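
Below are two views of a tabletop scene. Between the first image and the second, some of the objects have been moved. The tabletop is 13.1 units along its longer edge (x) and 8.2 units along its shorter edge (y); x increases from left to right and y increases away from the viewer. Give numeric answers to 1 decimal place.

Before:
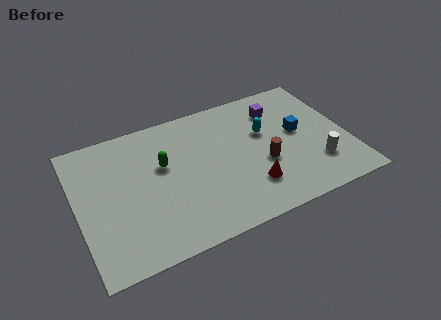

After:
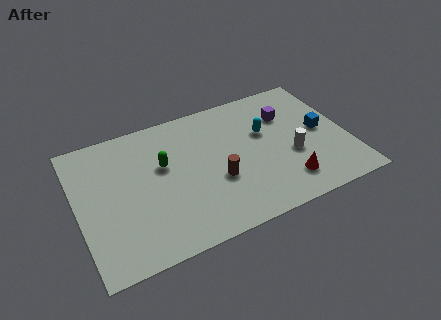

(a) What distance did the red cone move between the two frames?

1.7

From (8.1, 2.1) to (9.8, 1.7), the red cone covered √(1.7² + 0.4²) ≈ 1.7 units.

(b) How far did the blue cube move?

1.1

The blue cube moved from about (10.8, 4.5) to (11.9, 4.2), a distance of √(1.1² + 0.3²) ≈ 1.1.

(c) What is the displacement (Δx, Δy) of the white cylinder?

(-1.1, 1.0)

From the two frames, the white cylinder sits at roughly (11.4, 2.2) before and (10.3, 3.2) after.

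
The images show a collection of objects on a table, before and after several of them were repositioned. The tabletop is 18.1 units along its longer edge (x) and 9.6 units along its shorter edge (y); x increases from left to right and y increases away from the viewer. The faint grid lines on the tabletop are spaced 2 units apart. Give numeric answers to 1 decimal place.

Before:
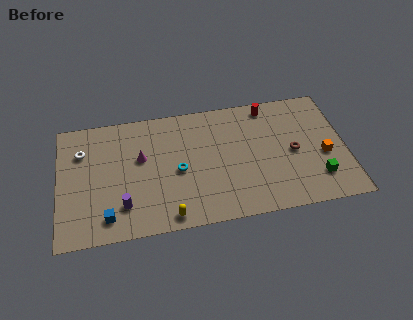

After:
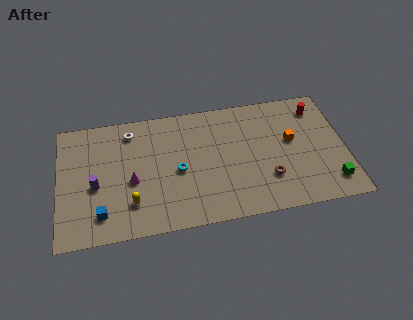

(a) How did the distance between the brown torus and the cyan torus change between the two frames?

-1.5

Before: roughly 7.3 units apart; after: 5.8. That's 1.5 units closer together.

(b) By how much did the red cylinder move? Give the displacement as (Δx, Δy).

(3.1, -0.7)

From the two frames, the red cylinder sits at roughly (13.4, 8.5) before and (16.5, 7.8) after.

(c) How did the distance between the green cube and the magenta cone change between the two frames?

+1.1

Before: roughly 11.5 units apart; after: 12.6. That's 1.1 units further apart.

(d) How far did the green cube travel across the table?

0.9

The green cube moved from about (16.2, 2.3) to (17.0, 1.8), a distance of √(0.8² + 0.5²) ≈ 0.9.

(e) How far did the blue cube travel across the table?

0.5

The blue cube was near (3.0, 1.6) before and (2.6, 1.9) after, so it travelled √(0.4² + 0.3²) ≈ 0.5 units.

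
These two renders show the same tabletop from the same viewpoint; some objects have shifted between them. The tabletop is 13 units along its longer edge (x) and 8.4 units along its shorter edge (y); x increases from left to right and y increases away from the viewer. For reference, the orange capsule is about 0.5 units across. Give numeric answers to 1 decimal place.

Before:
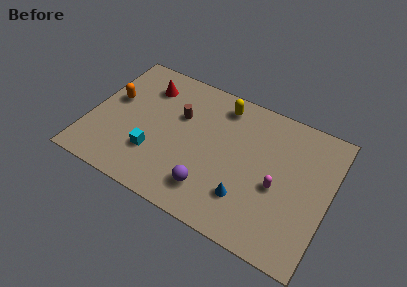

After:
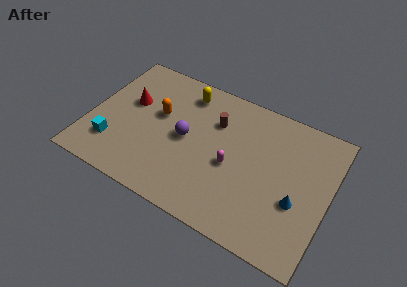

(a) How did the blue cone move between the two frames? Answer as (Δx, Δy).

(2.6, 1.0)

From the two frames, the blue cone sits at roughly (8.8, 2.2) before and (11.4, 3.2) after.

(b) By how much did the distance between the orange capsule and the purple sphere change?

-4.8

They were about 6.6 units apart before and 1.8 after — 4.8 units closer together.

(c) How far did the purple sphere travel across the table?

2.9

From (6.9, 1.8) to (5.2, 4.2), the purple sphere covered √(1.7² + 2.4²) ≈ 2.9 units.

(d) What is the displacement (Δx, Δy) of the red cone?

(-0.7, -1.4)

The red cone was at about (2.7, 6.5) and moved to about (2.0, 5.1).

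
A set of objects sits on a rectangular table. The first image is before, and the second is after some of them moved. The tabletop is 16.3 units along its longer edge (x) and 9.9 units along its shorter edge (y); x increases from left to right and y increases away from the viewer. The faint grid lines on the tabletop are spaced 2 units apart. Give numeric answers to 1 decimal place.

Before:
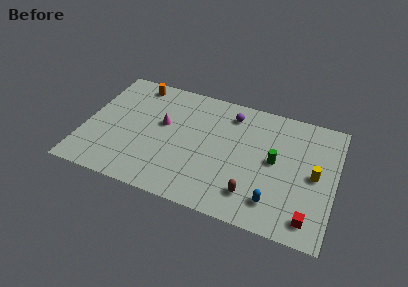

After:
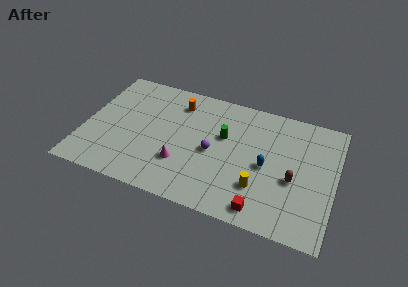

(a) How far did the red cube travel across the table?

3.0

The red cube moved from about (14.9, 1.5) to (11.9, 1.2), a distance of √(3.0² + 0.3²) ≈ 3.0.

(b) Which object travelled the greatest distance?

the yellow cylinder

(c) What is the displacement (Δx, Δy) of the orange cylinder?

(2.9, -0.8)

The orange cylinder was at about (2.9, 8.7) and moved to about (5.8, 7.9).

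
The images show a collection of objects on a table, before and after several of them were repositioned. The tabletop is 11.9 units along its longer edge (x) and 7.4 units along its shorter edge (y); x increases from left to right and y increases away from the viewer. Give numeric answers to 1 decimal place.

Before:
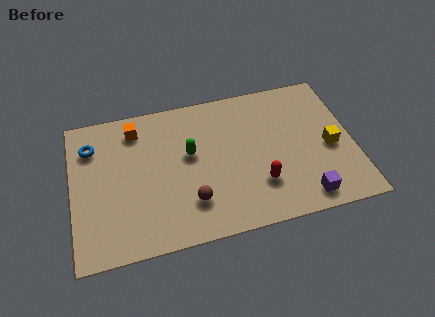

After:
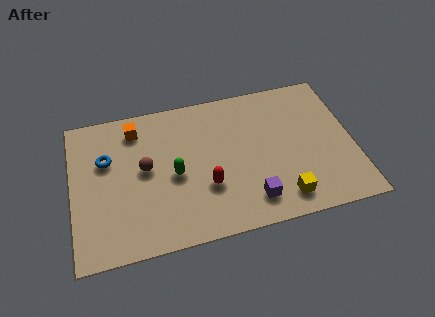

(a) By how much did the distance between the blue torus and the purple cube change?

-3.0

They were about 9.8 units apart before and 6.8 after — 3.0 units closer together.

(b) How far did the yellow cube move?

3.0

The yellow cube was near (10.9, 3.3) before and (8.7, 1.2) after, so it travelled √(2.2² + 2.1²) ≈ 3.0 units.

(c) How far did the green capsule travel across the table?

1.1

The green capsule moved from about (5.0, 4.3) to (4.3, 3.4), a distance of √(0.7² + 0.9²) ≈ 1.1.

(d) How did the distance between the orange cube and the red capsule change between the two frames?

-1.8

The distance was about 6.4 in the first image and 4.6 in the second, so they moved 1.8 units closer together.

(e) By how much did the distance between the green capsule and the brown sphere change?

-1.1

They were about 2.4 units apart before and 1.3 after — 1.1 units closer together.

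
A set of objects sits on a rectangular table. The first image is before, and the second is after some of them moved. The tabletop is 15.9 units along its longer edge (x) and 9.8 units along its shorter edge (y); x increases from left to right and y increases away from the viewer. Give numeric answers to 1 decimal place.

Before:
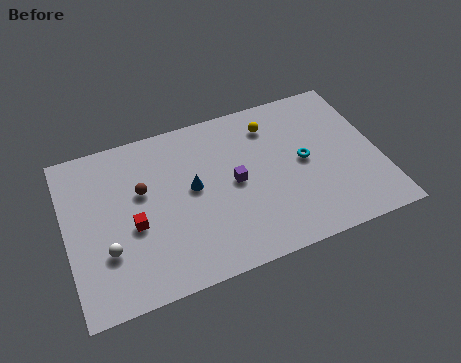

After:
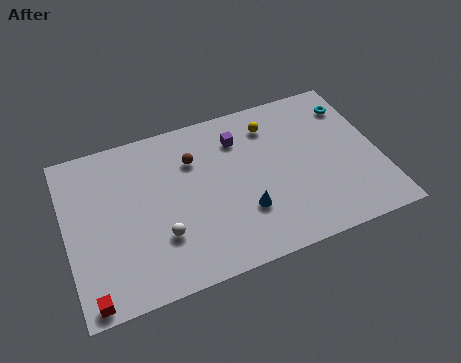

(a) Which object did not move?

the yellow sphere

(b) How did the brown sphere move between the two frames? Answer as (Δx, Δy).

(2.7, 1.0)

The brown sphere started near (3.9, 6.0) and ended near (6.6, 7.0).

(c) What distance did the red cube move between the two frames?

4.1

The red cube was near (3.3, 4.1) before and (0.9, 0.8) after, so it travelled √(2.4² + 3.3²) ≈ 4.1 units.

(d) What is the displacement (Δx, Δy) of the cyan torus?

(2.8, 2.7)

From the two frames, the cyan torus sits at roughly (12.1, 5.0) before and (14.9, 7.7) after.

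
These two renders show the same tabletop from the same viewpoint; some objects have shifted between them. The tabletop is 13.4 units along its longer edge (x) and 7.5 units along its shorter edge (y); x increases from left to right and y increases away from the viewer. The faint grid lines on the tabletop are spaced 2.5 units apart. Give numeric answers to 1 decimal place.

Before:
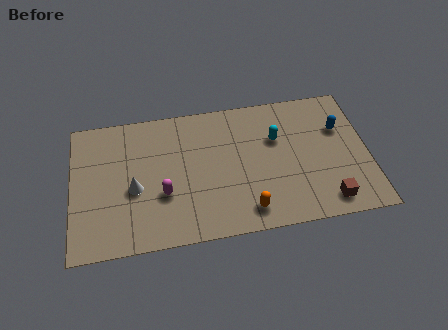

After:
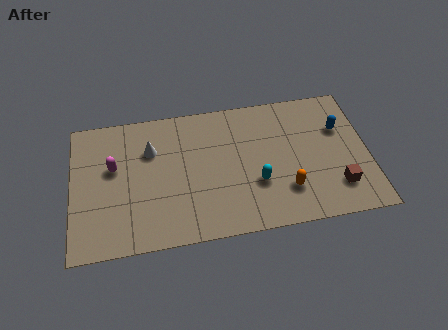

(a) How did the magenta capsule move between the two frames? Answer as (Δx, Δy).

(-2.2, 1.8)

The magenta capsule started near (4.1, 2.7) and ended near (1.9, 4.5).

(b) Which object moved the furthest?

the magenta capsule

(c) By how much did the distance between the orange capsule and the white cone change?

+1.4

Before: roughly 5.4 units apart; after: 6.8. That's 1.4 units further apart.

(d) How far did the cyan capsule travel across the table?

2.5

From (9.3, 4.9) to (8.3, 2.6), the cyan capsule covered √(1.0² + 2.3²) ≈ 2.5 units.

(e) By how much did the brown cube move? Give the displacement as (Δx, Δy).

(0.5, 0.7)

The brown cube was at about (11.4, 1.1) and moved to about (11.9, 1.8).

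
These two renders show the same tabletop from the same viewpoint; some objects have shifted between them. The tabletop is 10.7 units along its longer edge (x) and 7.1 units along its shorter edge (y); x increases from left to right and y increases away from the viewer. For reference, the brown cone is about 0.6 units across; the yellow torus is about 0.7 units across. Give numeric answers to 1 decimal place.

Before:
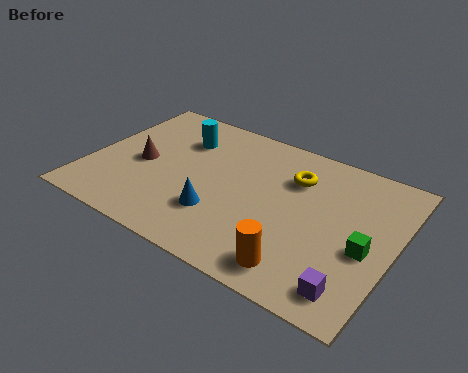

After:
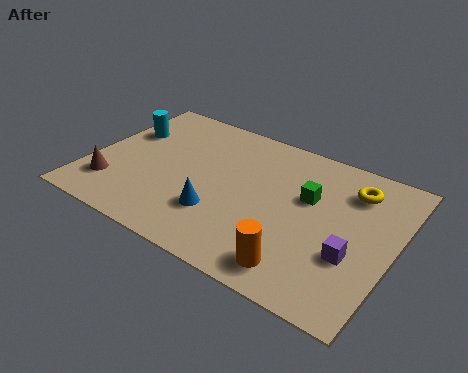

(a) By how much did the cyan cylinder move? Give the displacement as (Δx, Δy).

(-2.0, -0.5)

The cyan cylinder was at about (2.9, 5.2) and moved to about (0.9, 4.7).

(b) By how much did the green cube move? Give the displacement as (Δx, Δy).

(-2.2, 1.4)

The green cube started near (9.8, 3.0) and ended near (7.6, 4.4).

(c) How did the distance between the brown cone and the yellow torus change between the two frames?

+3.4

The distance was about 5.5 in the first image and 8.9 in the second, so they moved 3.4 units further apart.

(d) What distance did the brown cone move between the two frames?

1.8

The brown cone moved from about (1.8, 3.3) to (1.0, 1.7), a distance of √(0.8² + 1.6²) ≈ 1.8.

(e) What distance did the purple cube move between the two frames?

1.4

From (9.6, 1.1) to (9.4, 2.5), the purple cube covered √(0.2² + 1.4²) ≈ 1.4 units.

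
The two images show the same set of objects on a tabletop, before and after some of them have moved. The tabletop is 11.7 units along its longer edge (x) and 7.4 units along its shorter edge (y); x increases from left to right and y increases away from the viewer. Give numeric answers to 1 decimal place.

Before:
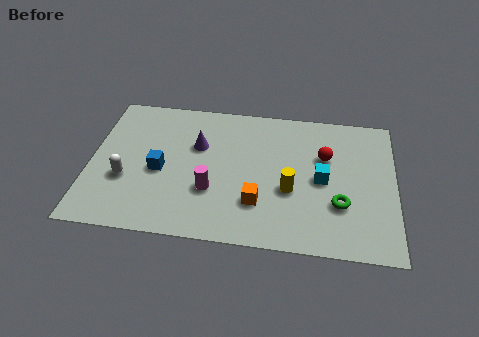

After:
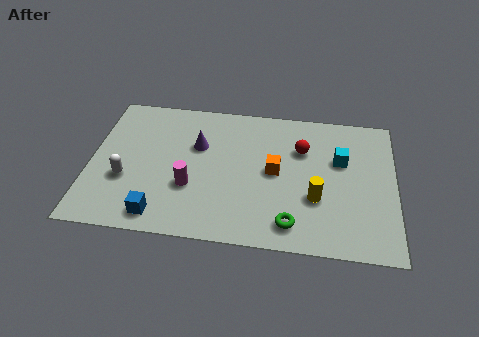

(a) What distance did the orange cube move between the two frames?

1.8

The orange cube was near (6.5, 2.1) before and (7.1, 3.8) after, so it travelled √(0.6² + 1.7²) ≈ 1.8 units.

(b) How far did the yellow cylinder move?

1.0

The yellow cylinder was near (7.7, 2.9) before and (8.7, 2.6) after, so it travelled √(1.0² + 0.3²) ≈ 1.0 units.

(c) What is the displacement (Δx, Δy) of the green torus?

(-1.8, -1.2)

The green torus was at about (9.6, 2.4) and moved to about (7.8, 1.2).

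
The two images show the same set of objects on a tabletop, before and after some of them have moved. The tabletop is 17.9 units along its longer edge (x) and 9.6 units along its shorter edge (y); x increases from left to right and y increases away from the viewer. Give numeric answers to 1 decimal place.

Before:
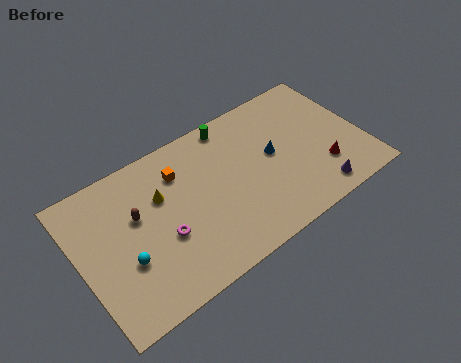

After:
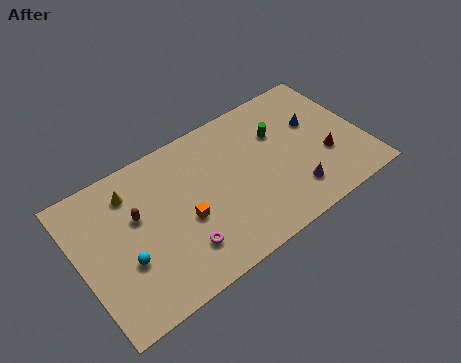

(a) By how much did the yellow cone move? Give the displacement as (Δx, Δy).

(-1.7, 1.3)

The yellow cone was at about (5.3, 6.3) and moved to about (3.6, 7.6).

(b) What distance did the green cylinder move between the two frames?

3.4

The green cylinder was near (10.2, 8.6) before and (12.9, 6.5) after, so it travelled √(2.7² + 2.1²) ≈ 3.4 units.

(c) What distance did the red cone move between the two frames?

0.8

The red cone was near (15.1, 2.7) before and (15.4, 3.4) after, so it travelled √(0.3² + 0.7²) ≈ 0.8 units.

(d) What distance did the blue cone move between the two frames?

3.0

From (12.3, 5.2) to (15.2, 6.0), the blue cone covered √(2.9² + 0.8²) ≈ 3.0 units.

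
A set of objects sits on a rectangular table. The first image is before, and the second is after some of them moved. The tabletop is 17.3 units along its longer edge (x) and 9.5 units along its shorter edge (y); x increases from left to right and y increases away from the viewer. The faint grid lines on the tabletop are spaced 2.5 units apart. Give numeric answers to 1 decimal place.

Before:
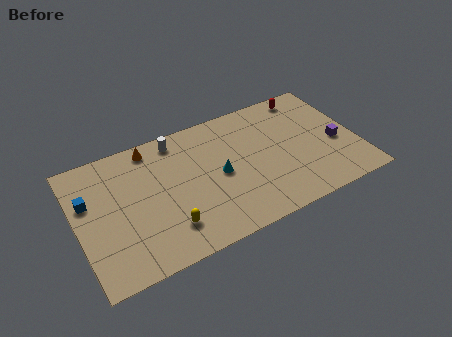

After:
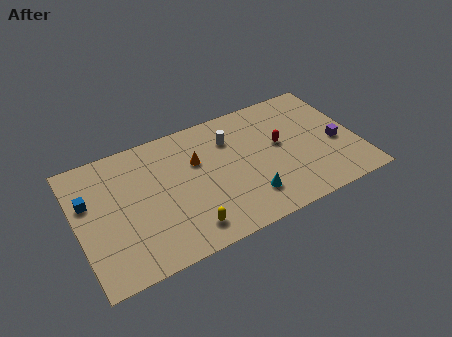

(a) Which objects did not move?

the purple cube and the blue cube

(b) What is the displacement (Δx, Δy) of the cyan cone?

(1.5, -2.4)

The cyan cone was at about (8.7, 4.6) and moved to about (10.2, 2.2).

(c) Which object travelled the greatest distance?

the red capsule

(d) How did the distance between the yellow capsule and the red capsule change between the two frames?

-4.1

The distance was about 11.4 in the first image and 7.3 in the second, so they moved 4.1 units closer together.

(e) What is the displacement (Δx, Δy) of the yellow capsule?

(1.1, -0.6)

The yellow capsule was at about (5.2, 2.2) and moved to about (6.3, 1.6).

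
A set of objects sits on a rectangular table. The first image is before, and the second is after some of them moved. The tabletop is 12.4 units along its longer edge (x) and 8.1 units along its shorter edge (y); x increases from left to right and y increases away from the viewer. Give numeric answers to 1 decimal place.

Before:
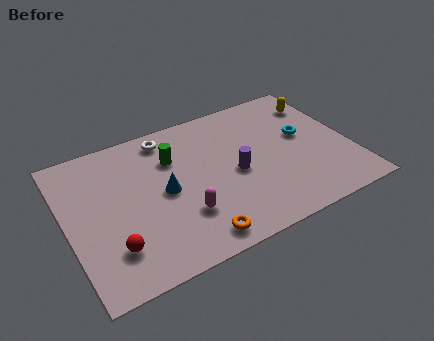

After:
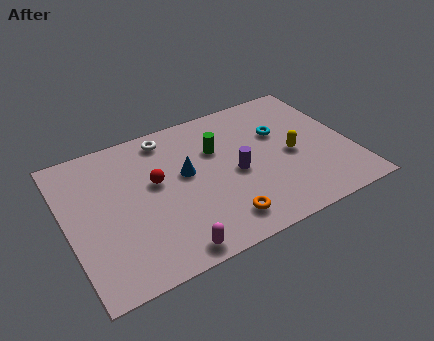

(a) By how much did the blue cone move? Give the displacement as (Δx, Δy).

(1.0, 0.6)

The blue cone started near (4.2, 4.0) and ended near (5.2, 4.6).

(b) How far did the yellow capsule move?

3.1

From (11.5, 6.3) to (9.8, 3.7), the yellow capsule covered √(1.7² + 2.6²) ≈ 3.1 units.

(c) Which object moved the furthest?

the red sphere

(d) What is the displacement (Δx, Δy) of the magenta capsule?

(-0.8, -1.6)

From the two frames, the magenta capsule sits at roughly (4.8, 2.4) before and (4.0, 0.8) after.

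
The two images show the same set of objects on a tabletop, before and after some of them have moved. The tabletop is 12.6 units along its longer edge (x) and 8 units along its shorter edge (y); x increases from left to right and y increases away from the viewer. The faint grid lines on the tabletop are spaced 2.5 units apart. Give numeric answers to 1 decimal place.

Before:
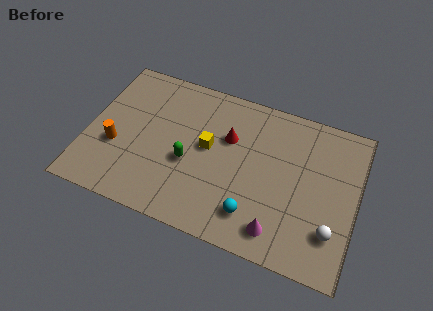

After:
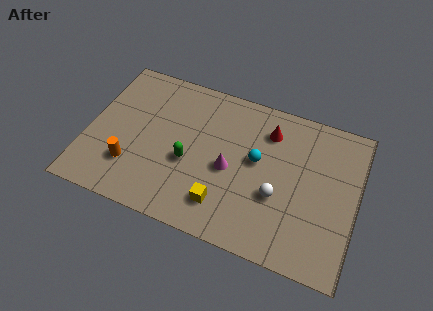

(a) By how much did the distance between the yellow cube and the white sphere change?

-3.7

Before: roughly 6.4 units apart; after: 2.7. That's 3.7 units closer together.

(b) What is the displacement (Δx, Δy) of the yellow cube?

(1.0, -2.7)

From the two frames, the yellow cube sits at roughly (5.6, 4.4) before and (6.6, 1.7) after.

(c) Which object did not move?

the green capsule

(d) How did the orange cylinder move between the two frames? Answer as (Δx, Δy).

(0.8, -0.8)

The orange cylinder started near (1.4, 3.0) and ended near (2.2, 2.2).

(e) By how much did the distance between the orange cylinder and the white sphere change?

-3.4

Before: roughly 10.2 units apart; after: 6.8. That's 3.4 units closer together.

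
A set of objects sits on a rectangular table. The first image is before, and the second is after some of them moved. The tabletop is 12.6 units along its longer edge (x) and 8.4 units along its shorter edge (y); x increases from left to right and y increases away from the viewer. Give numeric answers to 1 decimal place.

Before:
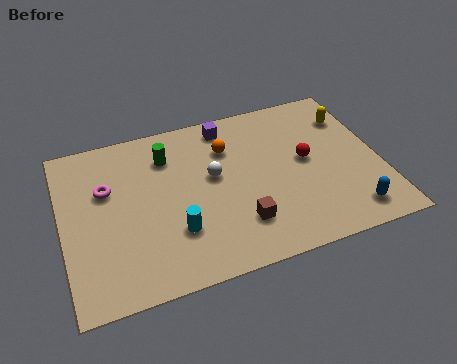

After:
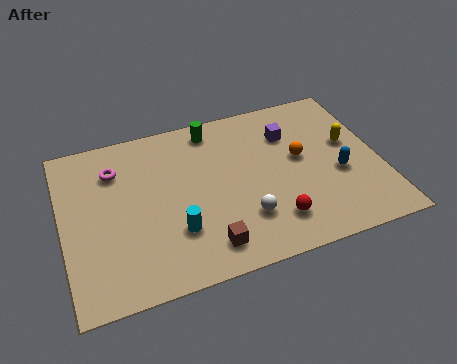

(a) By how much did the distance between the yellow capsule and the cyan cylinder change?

-0.7

They were about 8.3 units apart before and 7.6 after — 0.7 units closer together.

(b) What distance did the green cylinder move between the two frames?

2.1

The green cylinder was near (4.3, 6.4) before and (6.2, 7.3) after, so it travelled √(1.9² + 0.9²) ≈ 2.1 units.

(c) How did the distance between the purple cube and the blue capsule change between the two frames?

-4.2

Before: roughly 7.4 units apart; after: 3.2. That's 4.2 units closer together.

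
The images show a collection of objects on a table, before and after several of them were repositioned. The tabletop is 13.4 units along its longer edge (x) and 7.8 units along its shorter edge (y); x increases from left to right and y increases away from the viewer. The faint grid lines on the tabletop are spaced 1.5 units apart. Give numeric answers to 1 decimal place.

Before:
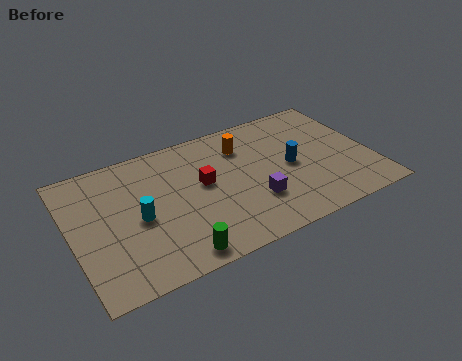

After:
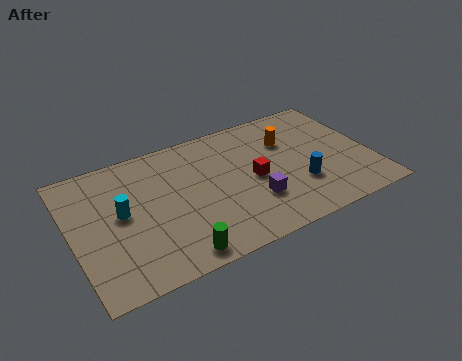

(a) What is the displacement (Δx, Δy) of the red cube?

(2.2, -0.7)

The red cube started near (5.9, 4.4) and ended near (8.1, 3.7).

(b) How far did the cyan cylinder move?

0.9

The cyan cylinder was near (2.9, 3.6) before and (2.2, 4.2) after, so it travelled √(0.7² + 0.6²) ≈ 0.9 units.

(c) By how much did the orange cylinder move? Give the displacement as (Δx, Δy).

(2.0, -0.5)

The orange cylinder started near (7.9, 5.9) and ended near (9.9, 5.4).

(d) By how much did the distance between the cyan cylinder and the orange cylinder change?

+2.3

The distance was about 5.5 in the first image and 7.8 in the second, so they moved 2.3 units further apart.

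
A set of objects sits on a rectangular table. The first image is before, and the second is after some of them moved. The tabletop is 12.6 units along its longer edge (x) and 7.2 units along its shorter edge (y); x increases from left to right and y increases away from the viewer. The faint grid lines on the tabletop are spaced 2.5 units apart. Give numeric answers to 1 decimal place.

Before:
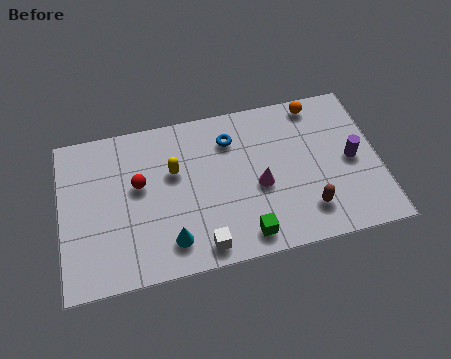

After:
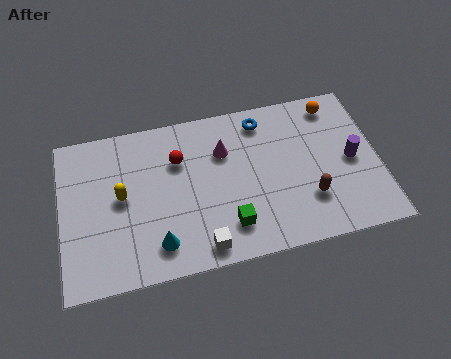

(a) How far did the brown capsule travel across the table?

0.5

From (9.6, 1.6) to (9.7, 2.1), the brown capsule covered √(0.1² + 0.5²) ≈ 0.5 units.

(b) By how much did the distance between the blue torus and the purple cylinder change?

-0.8

Before: roughly 5.1 units apart; after: 4.3. That's 0.8 units closer together.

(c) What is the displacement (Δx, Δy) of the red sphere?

(1.6, 0.8)

From the two frames, the red sphere sits at roughly (3.1, 4.2) before and (4.7, 5.0) after.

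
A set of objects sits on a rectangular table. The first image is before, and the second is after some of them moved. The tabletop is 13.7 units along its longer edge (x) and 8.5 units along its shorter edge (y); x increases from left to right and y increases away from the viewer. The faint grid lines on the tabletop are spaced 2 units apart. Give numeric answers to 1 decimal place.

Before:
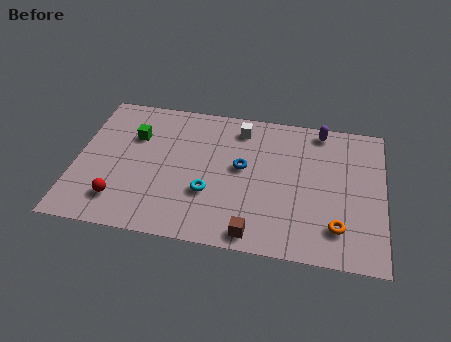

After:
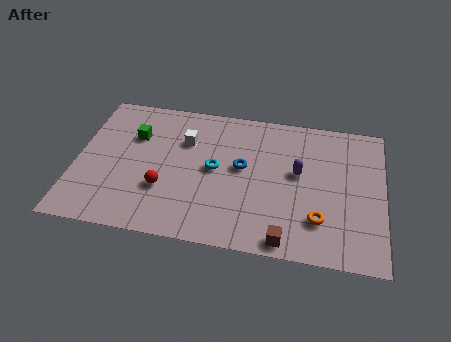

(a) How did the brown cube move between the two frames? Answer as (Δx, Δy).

(1.4, -0.1)

From the two frames, the brown cube sits at roughly (8.1, 0.9) before and (9.5, 0.8) after.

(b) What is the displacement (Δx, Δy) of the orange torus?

(-0.8, 0.3)

The orange torus started near (11.7, 1.9) and ended near (10.9, 2.2).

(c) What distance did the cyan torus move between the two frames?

1.5

From (6.0, 2.9) to (6.2, 4.4), the cyan torus covered √(0.2² + 1.5²) ≈ 1.5 units.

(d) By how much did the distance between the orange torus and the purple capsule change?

-3.0

Before: roughly 5.8 units apart; after: 2.8. That's 3.0 units closer together.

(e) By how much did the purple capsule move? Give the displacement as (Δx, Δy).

(-0.9, -2.8)

The purple capsule was at about (10.8, 7.6) and moved to about (9.9, 4.8).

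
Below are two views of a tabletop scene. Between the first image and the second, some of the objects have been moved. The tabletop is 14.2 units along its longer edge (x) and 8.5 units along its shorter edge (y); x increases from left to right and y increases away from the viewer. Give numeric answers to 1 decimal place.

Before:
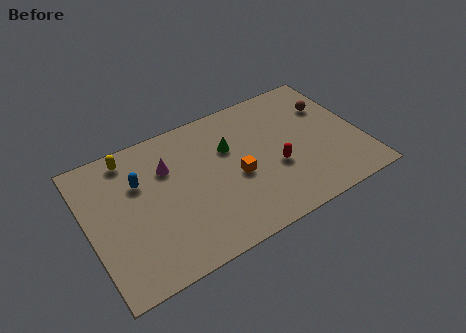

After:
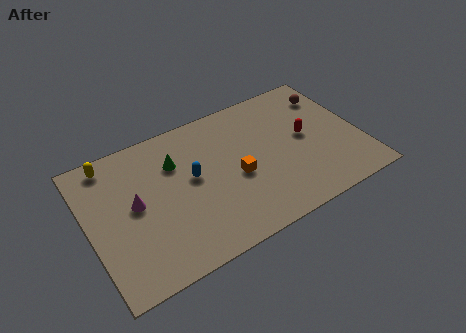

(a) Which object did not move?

the orange cube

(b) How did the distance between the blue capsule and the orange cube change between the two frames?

-2.8

The distance was about 5.2 in the first image and 2.4 in the second, so they moved 2.8 units closer together.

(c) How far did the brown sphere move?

0.7

From (12.9, 5.9) to (13.1, 6.6), the brown sphere covered √(0.2² + 0.7²) ≈ 0.7 units.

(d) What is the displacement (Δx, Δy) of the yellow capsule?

(-1.0, 0.1)

The yellow capsule started near (2.5, 7.4) and ended near (1.5, 7.5).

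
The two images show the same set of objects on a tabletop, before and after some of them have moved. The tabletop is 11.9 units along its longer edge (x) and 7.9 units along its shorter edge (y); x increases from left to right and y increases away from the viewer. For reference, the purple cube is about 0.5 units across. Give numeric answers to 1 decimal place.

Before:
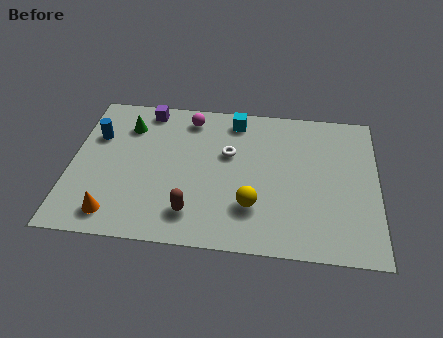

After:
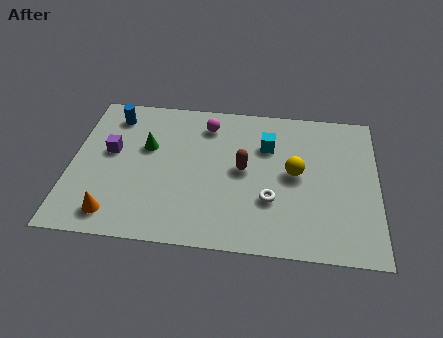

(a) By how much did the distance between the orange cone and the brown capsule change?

+2.7

The distance was about 3.0 in the first image and 5.7 in the second, so they moved 2.7 units further apart.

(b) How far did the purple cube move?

2.8

The purple cube moved from about (2.8, 7.0) to (1.5, 4.5), a distance of √(1.3² + 2.5²) ≈ 2.8.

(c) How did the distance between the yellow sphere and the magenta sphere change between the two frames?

-1.0

The distance was about 5.2 in the first image and 4.2 in the second, so they moved 1.0 units closer together.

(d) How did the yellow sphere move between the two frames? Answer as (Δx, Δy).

(1.6, 1.9)

The yellow sphere was at about (7.1, 2.2) and moved to about (8.7, 4.1).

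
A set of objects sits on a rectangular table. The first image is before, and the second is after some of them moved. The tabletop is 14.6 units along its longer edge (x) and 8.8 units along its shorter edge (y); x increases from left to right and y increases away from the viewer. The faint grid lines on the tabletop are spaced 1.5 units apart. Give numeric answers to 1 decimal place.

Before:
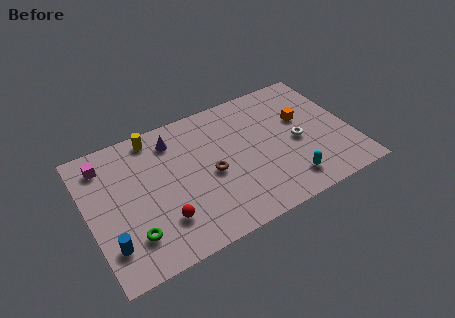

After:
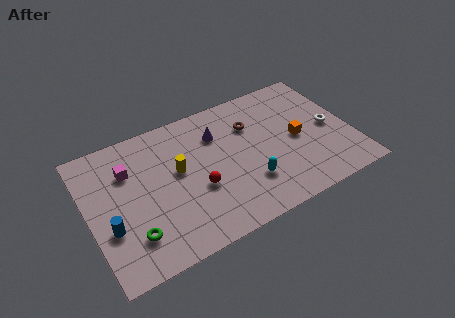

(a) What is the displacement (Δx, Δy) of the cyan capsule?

(-2.1, 0.9)

From the two frames, the cyan capsule sits at roughly (10.7, 1.6) before and (8.6, 2.5) after.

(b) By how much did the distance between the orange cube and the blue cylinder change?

-1.0

The distance was about 11.7 in the first image and 10.7 in the second, so they moved 1.0 units closer together.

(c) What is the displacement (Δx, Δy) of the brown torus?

(2.6, 2.2)

From the two frames, the brown torus sits at roughly (6.7, 4.0) before and (9.3, 6.2) after.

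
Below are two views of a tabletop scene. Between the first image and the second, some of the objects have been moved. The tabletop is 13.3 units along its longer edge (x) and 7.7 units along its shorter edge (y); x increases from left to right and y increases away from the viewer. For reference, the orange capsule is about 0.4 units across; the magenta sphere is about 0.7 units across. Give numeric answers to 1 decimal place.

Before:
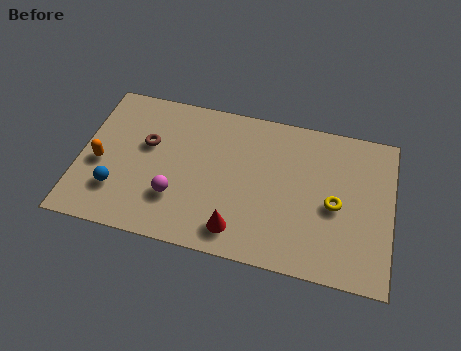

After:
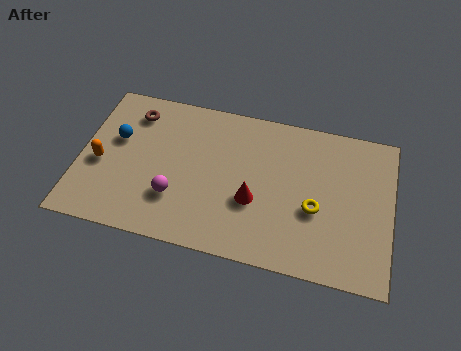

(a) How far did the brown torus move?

1.7

The brown torus moved from about (2.8, 4.7) to (2.1, 6.2), a distance of √(0.7² + 1.5²) ≈ 1.7.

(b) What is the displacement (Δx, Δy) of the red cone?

(0.6, 1.6)

The red cone started near (6.9, 1.3) and ended near (7.5, 2.9).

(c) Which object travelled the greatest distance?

the blue sphere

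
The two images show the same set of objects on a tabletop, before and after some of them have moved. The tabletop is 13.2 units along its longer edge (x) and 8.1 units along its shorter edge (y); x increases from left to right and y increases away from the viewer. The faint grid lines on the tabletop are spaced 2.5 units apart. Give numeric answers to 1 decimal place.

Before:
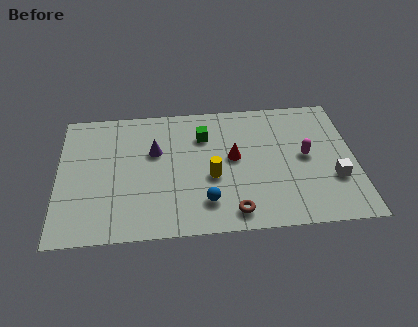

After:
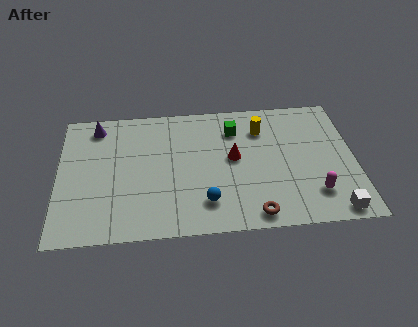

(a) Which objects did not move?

the red cone and the blue sphere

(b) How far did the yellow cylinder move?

3.6

From (6.8, 3.3) to (9.1, 6.1), the yellow cylinder covered √(2.3² + 2.8²) ≈ 3.6 units.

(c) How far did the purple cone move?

3.2

The purple cone was near (4.3, 5.1) before and (1.7, 6.9) after, so it travelled √(2.6² + 1.8²) ≈ 3.2 units.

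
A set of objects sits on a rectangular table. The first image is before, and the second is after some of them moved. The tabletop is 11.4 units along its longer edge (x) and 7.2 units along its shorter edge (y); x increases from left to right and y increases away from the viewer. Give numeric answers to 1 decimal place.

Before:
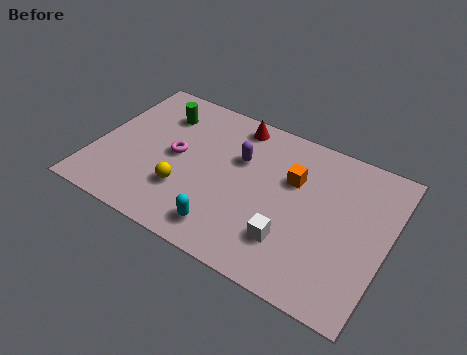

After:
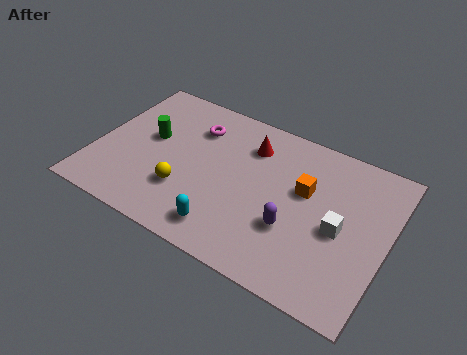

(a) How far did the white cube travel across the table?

2.2

The white cube was near (7.9, 1.9) before and (9.6, 3.3) after, so it travelled √(1.7² + 1.4²) ≈ 2.2 units.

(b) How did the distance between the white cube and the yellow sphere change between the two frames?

+1.8

The distance was about 4.2 in the first image and 6.0 in the second, so they moved 1.8 units further apart.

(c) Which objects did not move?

the cyan capsule and the yellow sphere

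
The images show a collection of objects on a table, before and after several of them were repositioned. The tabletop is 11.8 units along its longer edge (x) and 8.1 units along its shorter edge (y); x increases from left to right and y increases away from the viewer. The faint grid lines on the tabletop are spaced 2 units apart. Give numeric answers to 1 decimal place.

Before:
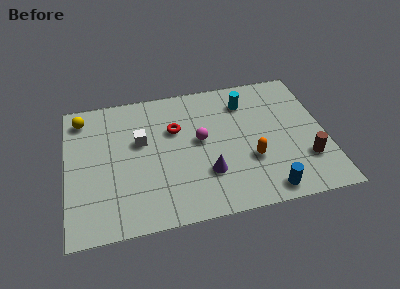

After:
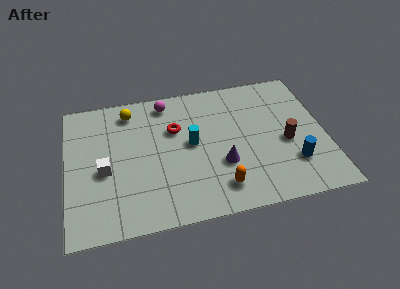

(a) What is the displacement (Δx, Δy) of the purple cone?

(0.7, 0.4)

The purple cone started near (6.3, 2.4) and ended near (7.0, 2.8).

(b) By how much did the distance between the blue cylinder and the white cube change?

+1.8

Before: roughly 6.8 units apart; after: 8.6. That's 1.8 units further apart.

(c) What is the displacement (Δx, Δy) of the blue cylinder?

(1.3, 1.3)

The blue cylinder started near (8.9, 0.9) and ended near (10.2, 2.2).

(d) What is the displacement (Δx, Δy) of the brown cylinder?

(-0.8, 1.2)

The brown cylinder was at about (10.8, 2.3) and moved to about (10.0, 3.5).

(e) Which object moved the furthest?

the cyan cylinder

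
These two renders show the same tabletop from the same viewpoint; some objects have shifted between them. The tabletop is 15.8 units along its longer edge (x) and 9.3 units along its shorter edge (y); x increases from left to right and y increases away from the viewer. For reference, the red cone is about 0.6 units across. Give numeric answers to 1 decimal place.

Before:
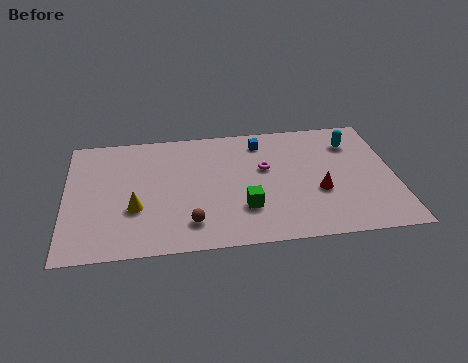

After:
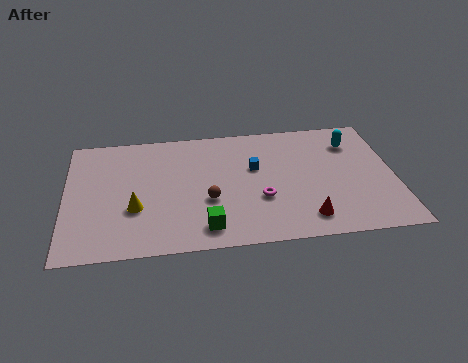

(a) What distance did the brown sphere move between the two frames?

1.8

The brown sphere was near (5.9, 1.9) before and (6.8, 3.5) after, so it travelled √(0.9² + 1.6²) ≈ 1.8 units.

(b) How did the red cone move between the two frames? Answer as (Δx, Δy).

(-0.7, -1.9)

From the two frames, the red cone sits at roughly (12.1, 3.5) before and (11.4, 1.6) after.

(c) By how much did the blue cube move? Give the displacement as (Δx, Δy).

(-0.4, -2.0)

The blue cube started near (9.5, 7.7) and ended near (9.1, 5.7).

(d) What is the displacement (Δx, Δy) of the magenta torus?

(-0.3, -2.3)

The magenta torus started near (9.6, 5.6) and ended near (9.3, 3.3).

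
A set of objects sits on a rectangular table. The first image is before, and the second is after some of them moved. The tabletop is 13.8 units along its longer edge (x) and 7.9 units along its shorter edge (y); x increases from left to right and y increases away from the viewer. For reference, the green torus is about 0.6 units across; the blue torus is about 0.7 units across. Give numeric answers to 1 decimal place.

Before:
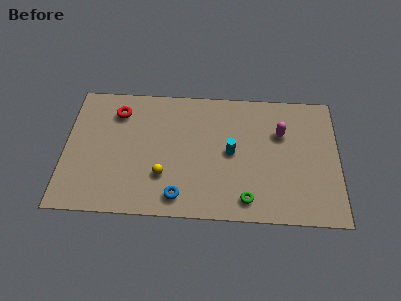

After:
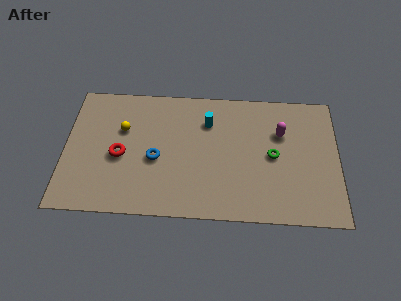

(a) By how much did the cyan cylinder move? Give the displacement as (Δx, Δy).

(-1.2, 1.8)

The cyan cylinder started near (8.4, 4.0) and ended near (7.2, 5.8).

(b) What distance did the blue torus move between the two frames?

2.5

The blue torus moved from about (5.8, 1.2) to (4.6, 3.4), a distance of √(1.2² + 2.2²) ≈ 2.5.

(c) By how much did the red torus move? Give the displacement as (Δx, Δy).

(0.2, -2.7)

The red torus started near (2.6, 6.2) and ended near (2.8, 3.5).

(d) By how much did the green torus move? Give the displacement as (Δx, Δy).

(1.3, 2.7)

The green torus started near (9.2, 1.2) and ended near (10.5, 3.9).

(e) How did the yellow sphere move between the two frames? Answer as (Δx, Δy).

(-2.1, 2.7)

The yellow sphere started near (5.0, 2.4) and ended near (2.9, 5.1).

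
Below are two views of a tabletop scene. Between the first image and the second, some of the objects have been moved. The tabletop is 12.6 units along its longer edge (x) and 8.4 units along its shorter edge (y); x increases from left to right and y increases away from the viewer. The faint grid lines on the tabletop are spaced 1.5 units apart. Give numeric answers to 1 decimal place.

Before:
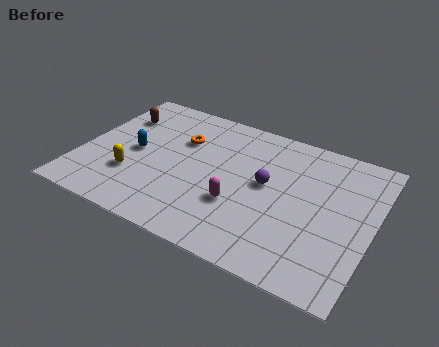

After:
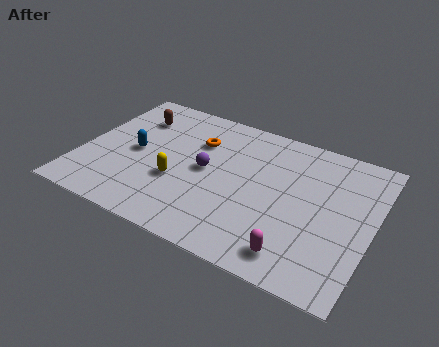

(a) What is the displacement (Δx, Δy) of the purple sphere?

(-2.6, -0.3)

The purple sphere started near (8.0, 4.6) and ended near (5.4, 4.3).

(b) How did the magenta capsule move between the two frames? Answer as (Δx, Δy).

(2.7, -1.6)

The magenta capsule was at about (7.0, 2.9) and moved to about (9.7, 1.3).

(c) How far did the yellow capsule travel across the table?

2.0

The yellow capsule moved from about (2.4, 2.6) to (4.3, 3.1), a distance of √(1.9² + 0.5²) ≈ 2.0.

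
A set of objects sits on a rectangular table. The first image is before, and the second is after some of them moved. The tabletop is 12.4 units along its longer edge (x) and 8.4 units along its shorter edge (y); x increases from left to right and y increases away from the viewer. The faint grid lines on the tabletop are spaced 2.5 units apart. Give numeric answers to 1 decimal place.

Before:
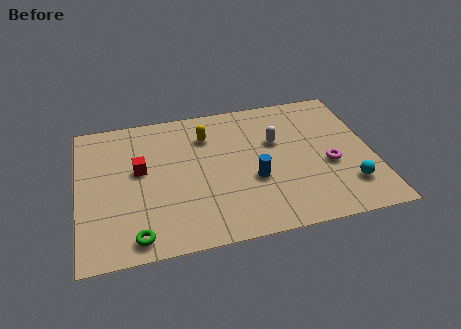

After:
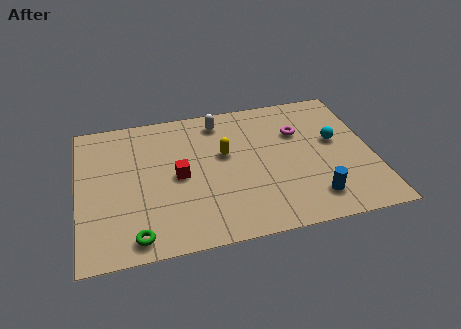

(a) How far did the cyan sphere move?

2.8

The cyan sphere was near (11.2, 2.0) before and (10.9, 4.8) after, so it travelled √(0.3² + 2.8²) ≈ 2.8 units.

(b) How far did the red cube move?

1.7

From (2.6, 4.8) to (4.2, 4.1), the red cube covered √(1.6² + 0.7²) ≈ 1.7 units.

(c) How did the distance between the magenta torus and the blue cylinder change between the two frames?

+0.9

Before: roughly 3.2 units apart; after: 4.1. That's 0.9 units further apart.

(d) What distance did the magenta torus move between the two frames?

2.5

The magenta torus was near (10.5, 3.4) before and (9.4, 5.7) after, so it travelled √(1.1² + 2.3²) ≈ 2.5 units.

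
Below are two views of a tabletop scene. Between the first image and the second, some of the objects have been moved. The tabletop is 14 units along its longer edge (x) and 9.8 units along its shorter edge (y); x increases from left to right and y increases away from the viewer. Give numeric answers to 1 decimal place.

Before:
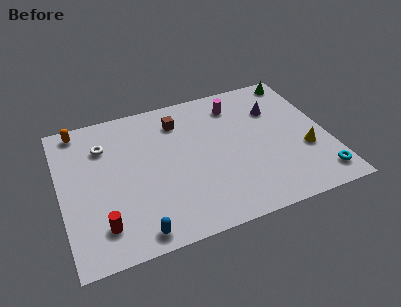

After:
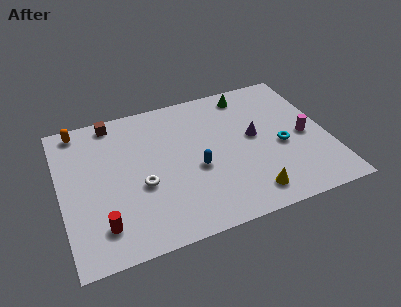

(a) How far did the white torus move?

3.7

The white torus was near (2.4, 7.2) before and (4.1, 3.9) after, so it travelled √(1.7² + 3.3²) ≈ 3.7 units.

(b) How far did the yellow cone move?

3.8

The yellow cone moved from about (12.7, 3.5) to (9.5, 1.5), a distance of √(3.2² + 2.0²) ≈ 3.8.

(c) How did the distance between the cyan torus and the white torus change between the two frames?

-4.8

Before: roughly 12.2 units apart; after: 7.4. That's 4.8 units closer together.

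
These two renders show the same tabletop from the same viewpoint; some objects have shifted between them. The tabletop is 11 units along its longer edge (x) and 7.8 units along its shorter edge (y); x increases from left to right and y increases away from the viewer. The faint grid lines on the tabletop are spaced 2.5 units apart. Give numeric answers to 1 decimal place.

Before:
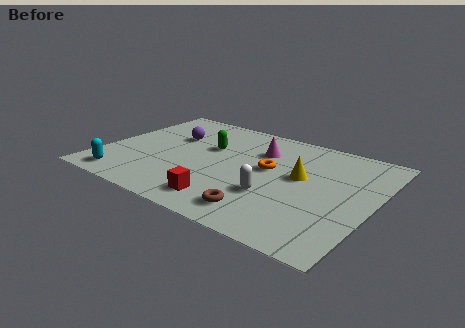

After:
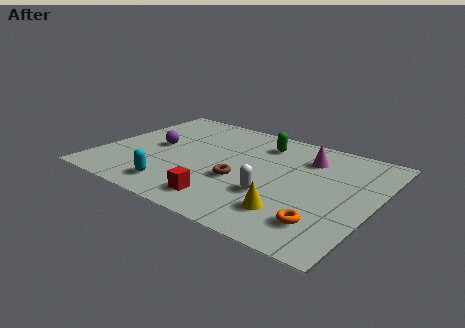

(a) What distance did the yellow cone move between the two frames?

2.6

The yellow cone was near (8.0, 4.4) before and (8.1, 1.8) after, so it travelled √(0.1² + 2.6²) ≈ 2.6 units.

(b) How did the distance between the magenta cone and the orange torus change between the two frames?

+3.1

They were about 1.3 units apart before and 4.4 after — 3.1 units further apart.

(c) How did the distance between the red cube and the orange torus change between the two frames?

+0.6

Before: roughly 3.3 units apart; after: 3.9. That's 0.6 units further apart.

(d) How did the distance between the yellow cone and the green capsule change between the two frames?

+0.9

Before: roughly 3.9 units apart; after: 4.8. That's 0.9 units further apart.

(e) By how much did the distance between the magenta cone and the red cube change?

+0.9

Before: roughly 4.3 units apart; after: 5.2. That's 0.9 units further apart.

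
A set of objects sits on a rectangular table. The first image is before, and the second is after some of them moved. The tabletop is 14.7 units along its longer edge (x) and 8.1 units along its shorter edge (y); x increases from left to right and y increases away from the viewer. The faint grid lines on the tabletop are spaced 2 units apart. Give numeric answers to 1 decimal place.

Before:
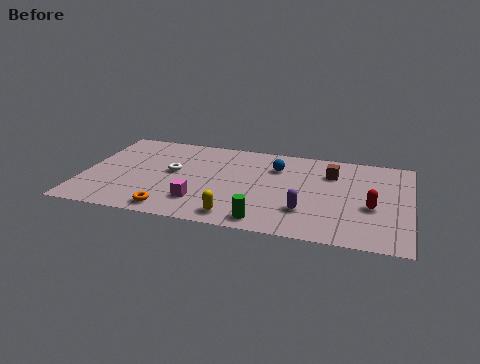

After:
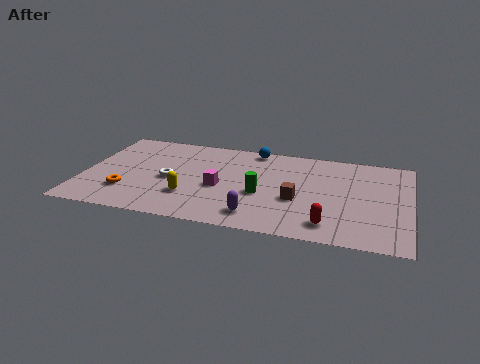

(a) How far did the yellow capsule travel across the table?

2.6

The yellow capsule was near (7.1, 1.1) before and (4.9, 2.4) after, so it travelled √(2.2² + 1.3²) ≈ 2.6 units.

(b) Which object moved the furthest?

the brown cube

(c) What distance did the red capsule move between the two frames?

2.6

The red capsule moved from about (13.0, 3.3) to (11.2, 1.4), a distance of √(1.8² + 1.9²) ≈ 2.6.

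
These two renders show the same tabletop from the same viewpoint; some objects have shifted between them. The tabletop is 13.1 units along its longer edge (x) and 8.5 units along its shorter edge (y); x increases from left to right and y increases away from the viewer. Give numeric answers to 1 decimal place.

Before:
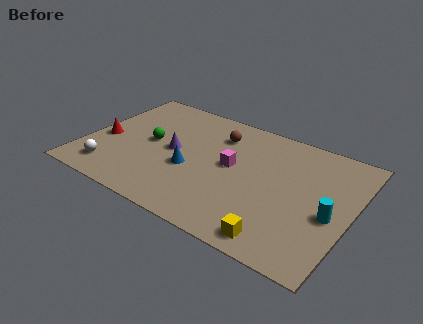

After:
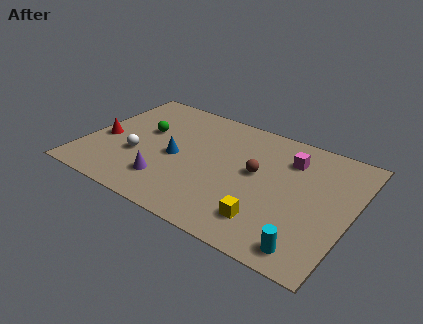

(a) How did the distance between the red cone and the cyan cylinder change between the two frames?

-0.4

Before: roughly 11.3 units apart; after: 10.9. That's 0.4 units closer together.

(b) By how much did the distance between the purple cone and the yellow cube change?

-1.7

They were about 6.7 units apart before and 5.0 after — 1.7 units closer together.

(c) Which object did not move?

the red cone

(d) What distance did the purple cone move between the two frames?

2.3

The purple cone was near (4.3, 4.3) before and (4.4, 2.0) after, so it travelled √(0.1² + 2.3²) ≈ 2.3 units.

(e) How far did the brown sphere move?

2.8

From (6.2, 6.5) to (8.4, 4.7), the brown sphere covered √(2.2² + 1.8²) ≈ 2.8 units.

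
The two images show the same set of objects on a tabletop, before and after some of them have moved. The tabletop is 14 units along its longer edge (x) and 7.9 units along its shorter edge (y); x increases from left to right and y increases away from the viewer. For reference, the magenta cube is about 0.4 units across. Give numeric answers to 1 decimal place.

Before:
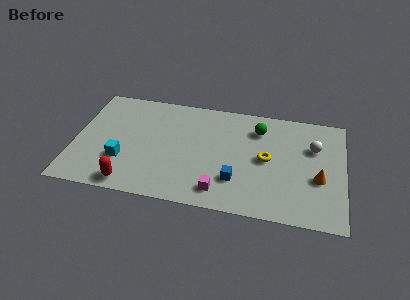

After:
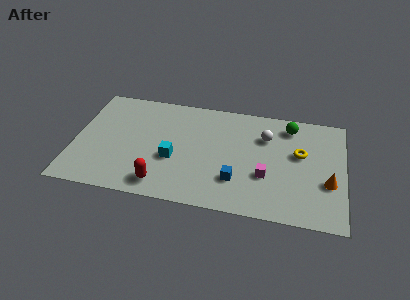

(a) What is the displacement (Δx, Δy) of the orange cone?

(0.5, -0.2)

The orange cone started near (12.7, 3.1) and ended near (13.2, 2.9).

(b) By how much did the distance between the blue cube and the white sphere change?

-1.3

They were about 5.0 units apart before and 3.7 after — 1.3 units closer together.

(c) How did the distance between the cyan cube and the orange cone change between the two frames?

-2.1

Before: roughly 10.1 units apart; after: 8.0. That's 2.1 units closer together.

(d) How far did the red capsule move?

1.6

From (3.1, 0.9) to (4.7, 1.2), the red capsule covered √(1.6² + 0.3²) ≈ 1.6 units.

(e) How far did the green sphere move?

1.7

The green sphere was near (9.5, 6.1) before and (11.1, 6.6) after, so it travelled √(1.6² + 0.5²) ≈ 1.7 units.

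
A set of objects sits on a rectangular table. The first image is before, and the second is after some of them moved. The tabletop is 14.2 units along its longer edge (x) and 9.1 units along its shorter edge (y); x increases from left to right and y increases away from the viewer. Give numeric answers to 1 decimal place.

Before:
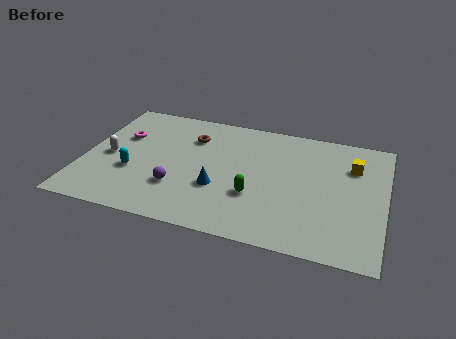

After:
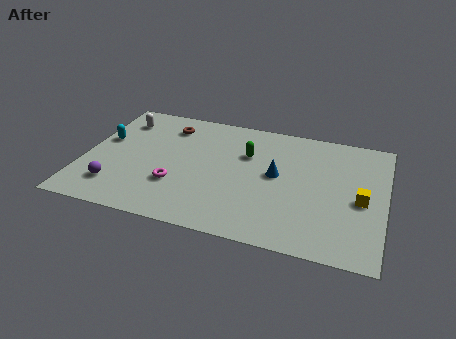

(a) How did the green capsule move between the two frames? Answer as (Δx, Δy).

(-0.6, 3.0)

The green capsule was at about (8.2, 3.1) and moved to about (7.6, 6.1).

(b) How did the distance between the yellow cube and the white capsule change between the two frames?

+0.5

They were about 11.6 units apart before and 12.1 after — 0.5 units further apart.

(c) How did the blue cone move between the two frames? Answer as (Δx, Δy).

(2.6, 1.7)

From the two frames, the blue cone sits at roughly (6.5, 3.2) before and (9.1, 4.9) after.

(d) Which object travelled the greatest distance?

the magenta torus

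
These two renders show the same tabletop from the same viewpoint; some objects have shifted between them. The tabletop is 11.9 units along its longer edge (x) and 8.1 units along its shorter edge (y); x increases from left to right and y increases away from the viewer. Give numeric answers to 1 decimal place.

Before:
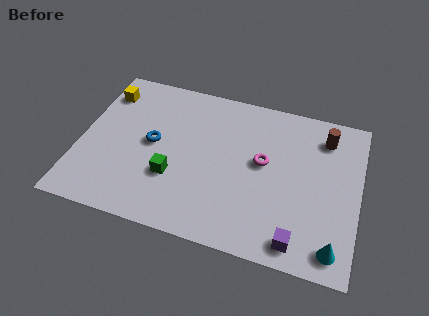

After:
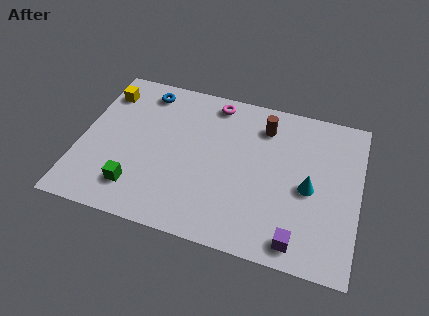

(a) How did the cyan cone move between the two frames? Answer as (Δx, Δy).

(-1.2, 2.6)

The cyan cone started near (11.0, 1.1) and ended near (9.8, 3.7).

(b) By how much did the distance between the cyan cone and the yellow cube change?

-2.1

They were about 11.5 units apart before and 9.4 after — 2.1 units closer together.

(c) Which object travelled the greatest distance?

the magenta torus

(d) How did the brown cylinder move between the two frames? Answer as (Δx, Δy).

(-2.6, -0.1)

The brown cylinder started near (10.3, 6.5) and ended near (7.7, 6.4).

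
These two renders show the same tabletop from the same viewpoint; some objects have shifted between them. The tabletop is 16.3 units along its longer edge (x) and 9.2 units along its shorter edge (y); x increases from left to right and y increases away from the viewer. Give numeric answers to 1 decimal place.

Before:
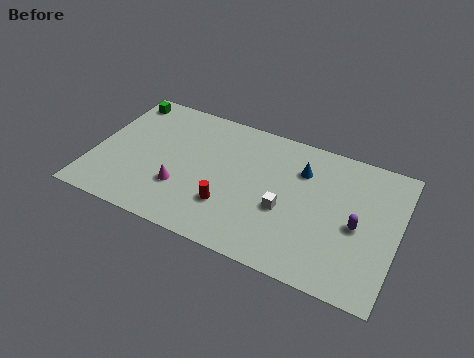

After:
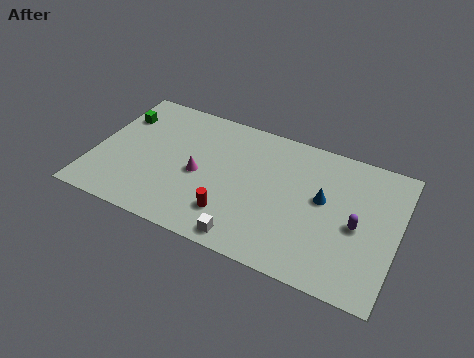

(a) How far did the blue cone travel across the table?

2.0

The blue cone was near (11.0, 6.7) before and (12.3, 5.2) after, so it travelled √(1.3² + 1.5²) ≈ 2.0 units.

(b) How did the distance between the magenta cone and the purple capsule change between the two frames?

-0.9

They were about 9.4 units apart before and 8.5 after — 0.9 units closer together.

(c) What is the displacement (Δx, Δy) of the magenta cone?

(0.8, 1.3)

The magenta cone was at about (4.9, 2.9) and moved to about (5.7, 4.2).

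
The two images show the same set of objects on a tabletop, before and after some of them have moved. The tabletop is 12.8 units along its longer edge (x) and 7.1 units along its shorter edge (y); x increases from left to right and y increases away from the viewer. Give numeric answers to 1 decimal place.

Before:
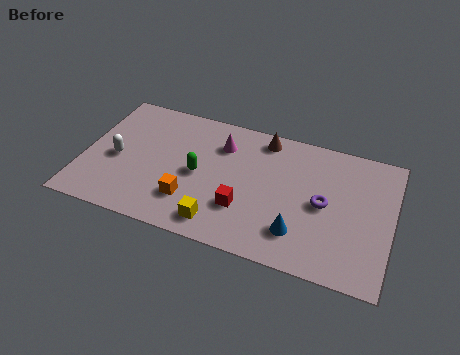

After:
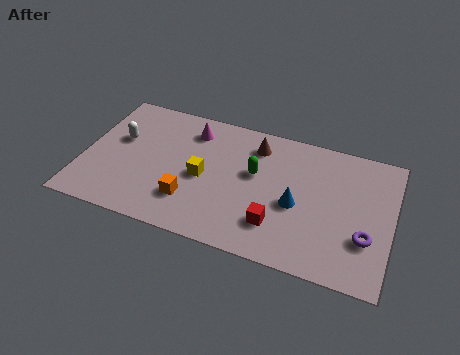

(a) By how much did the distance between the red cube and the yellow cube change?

+2.1

Before: roughly 1.4 units apart; after: 3.5. That's 2.1 units further apart.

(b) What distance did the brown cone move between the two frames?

0.6

The brown cone was near (7.3, 6.2) before and (7.0, 5.7) after, so it travelled √(0.3² + 0.5²) ≈ 0.6 units.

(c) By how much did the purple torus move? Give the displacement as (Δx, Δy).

(1.8, -1.2)

From the two frames, the purple torus sits at roughly (10.0, 3.5) before and (11.8, 2.3) after.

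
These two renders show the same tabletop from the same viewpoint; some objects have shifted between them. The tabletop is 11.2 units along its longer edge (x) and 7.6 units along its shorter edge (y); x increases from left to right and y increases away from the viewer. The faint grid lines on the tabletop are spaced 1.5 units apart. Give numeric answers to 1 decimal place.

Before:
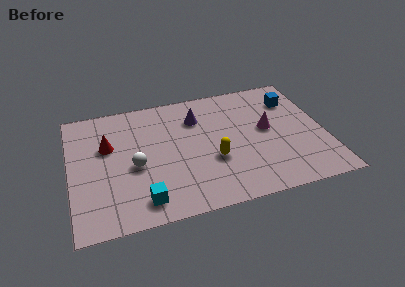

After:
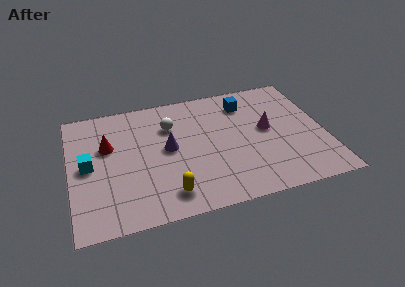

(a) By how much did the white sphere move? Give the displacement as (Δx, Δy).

(1.7, 2.1)

The white sphere started near (2.8, 3.3) and ended near (4.5, 5.4).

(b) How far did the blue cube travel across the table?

2.1

From (10.0, 5.7) to (7.9, 6.0), the blue cube covered √(2.1² + 0.3²) ≈ 2.1 units.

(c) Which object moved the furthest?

the cyan cube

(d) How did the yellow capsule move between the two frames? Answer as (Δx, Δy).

(-2.1, -1.5)

From the two frames, the yellow capsule sits at roughly (6.2, 2.8) before and (4.1, 1.3) after.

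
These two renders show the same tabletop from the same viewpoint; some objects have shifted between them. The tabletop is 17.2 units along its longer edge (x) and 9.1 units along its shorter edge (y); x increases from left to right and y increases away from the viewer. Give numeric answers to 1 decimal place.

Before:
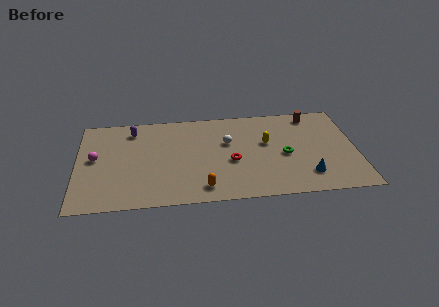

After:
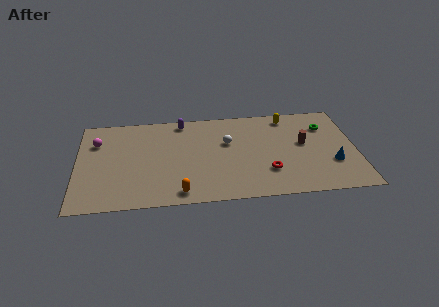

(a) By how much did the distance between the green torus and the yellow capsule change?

+0.9

Before: roughly 1.7 units apart; after: 2.6. That's 0.9 units further apart.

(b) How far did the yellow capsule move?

2.9

From (11.7, 5.4) to (13.1, 7.9), the yellow capsule covered √(1.4² + 2.5²) ≈ 2.9 units.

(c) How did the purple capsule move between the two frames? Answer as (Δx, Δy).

(3.1, 0.6)

The purple capsule started near (3.4, 7.5) and ended near (6.5, 8.1).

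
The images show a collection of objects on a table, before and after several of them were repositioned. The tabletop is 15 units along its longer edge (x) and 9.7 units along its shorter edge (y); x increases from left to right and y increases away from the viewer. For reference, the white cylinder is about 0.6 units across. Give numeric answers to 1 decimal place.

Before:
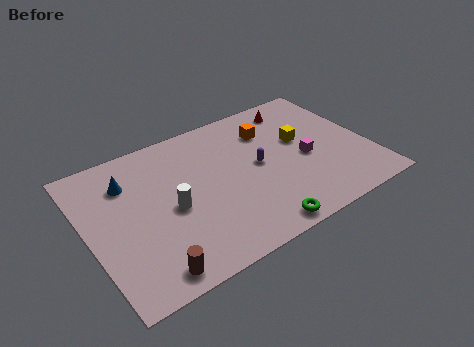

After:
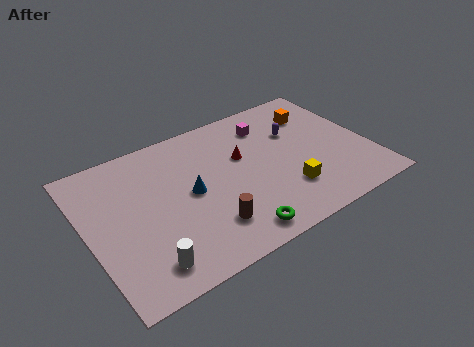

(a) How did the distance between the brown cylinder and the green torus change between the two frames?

-4.1

They were about 5.7 units apart before and 1.6 after — 4.1 units closer together.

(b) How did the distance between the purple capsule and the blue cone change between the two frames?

-0.9

Before: roughly 7.1 units apart; after: 6.2. That's 0.9 units closer together.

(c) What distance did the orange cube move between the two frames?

2.6

The orange cube was near (10.1, 7.2) before and (12.7, 7.3) after, so it travelled √(2.6² + 0.1²) ≈ 2.6 units.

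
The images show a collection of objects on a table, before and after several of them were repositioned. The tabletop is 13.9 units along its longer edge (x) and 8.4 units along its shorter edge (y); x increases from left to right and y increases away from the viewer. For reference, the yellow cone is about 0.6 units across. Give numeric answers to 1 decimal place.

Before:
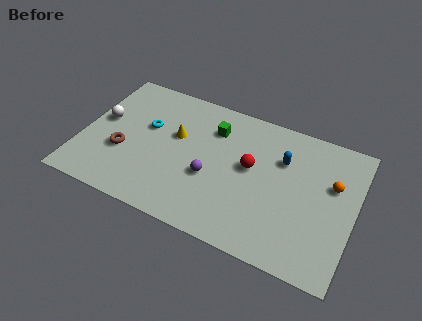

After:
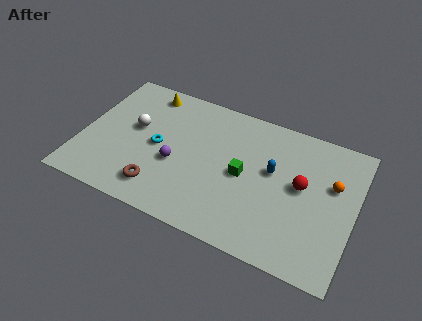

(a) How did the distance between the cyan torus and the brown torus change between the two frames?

+0.3

They were about 2.2 units apart before and 2.5 after — 0.3 units further apart.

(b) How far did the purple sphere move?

1.8

The purple sphere was near (6.7, 3.3) before and (4.9, 3.4) after, so it travelled √(1.8² + 0.1²) ≈ 1.8 units.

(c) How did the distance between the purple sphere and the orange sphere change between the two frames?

+1.7

They were about 6.3 units apart before and 8.0 after — 1.7 units further apart.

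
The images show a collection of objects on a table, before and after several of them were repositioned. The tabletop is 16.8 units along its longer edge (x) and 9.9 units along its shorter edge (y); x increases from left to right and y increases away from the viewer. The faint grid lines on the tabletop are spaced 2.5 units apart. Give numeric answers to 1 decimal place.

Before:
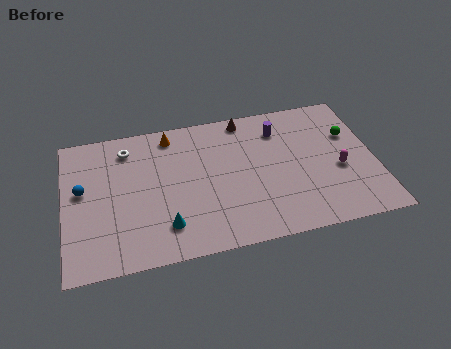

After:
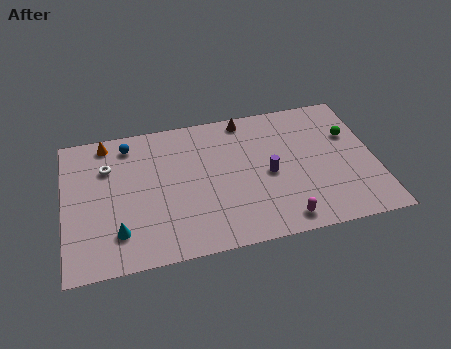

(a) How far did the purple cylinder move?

3.2

From (11.8, 7.7) to (11.0, 4.6), the purple cylinder covered √(0.8² + 3.1²) ≈ 3.2 units.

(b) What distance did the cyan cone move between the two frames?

2.5

The cyan cone moved from about (5.3, 2.2) to (2.8, 2.3), a distance of √(2.5² + 0.1²) ≈ 2.5.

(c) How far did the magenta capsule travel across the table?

4.4

The magenta capsule was near (14.8, 4.1) before and (11.5, 1.2) after, so it travelled √(3.3² + 2.9²) ≈ 4.4 units.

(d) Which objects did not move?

the brown cone and the green sphere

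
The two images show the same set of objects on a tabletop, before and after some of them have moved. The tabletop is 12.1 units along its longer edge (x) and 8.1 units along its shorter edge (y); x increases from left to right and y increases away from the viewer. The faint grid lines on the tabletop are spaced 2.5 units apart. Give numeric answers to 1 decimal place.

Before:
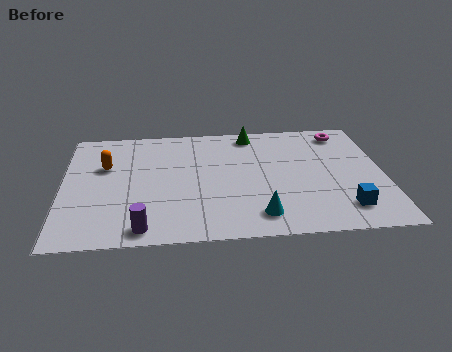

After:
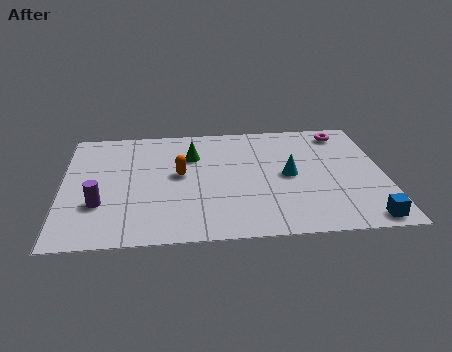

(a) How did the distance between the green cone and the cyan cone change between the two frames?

-1.7

The distance was about 5.7 in the first image and 4.0 in the second, so they moved 1.7 units closer together.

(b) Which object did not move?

the magenta torus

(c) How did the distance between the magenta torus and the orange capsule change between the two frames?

-2.5

The distance was about 9.3 in the first image and 6.8 in the second, so they moved 2.5 units closer together.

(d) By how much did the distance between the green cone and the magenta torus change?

+2.4

The distance was about 3.5 in the first image and 5.9 in the second, so they moved 2.4 units further apart.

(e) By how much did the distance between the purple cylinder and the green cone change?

-2.8

They were about 7.5 units apart before and 4.7 after — 2.8 units closer together.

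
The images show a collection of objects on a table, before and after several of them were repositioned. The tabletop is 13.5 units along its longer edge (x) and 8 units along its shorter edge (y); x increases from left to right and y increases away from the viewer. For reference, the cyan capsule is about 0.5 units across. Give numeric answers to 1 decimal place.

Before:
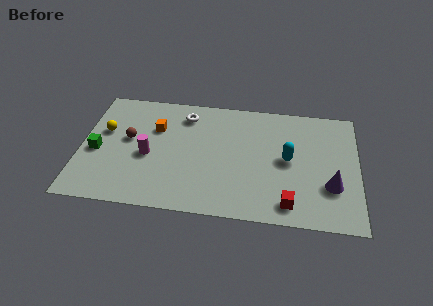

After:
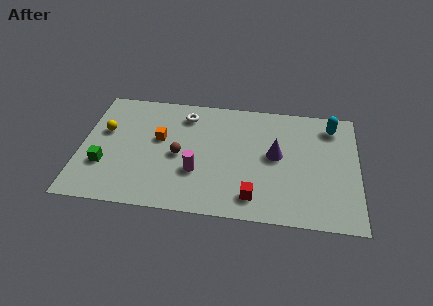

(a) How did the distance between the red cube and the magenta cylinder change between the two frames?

-4.2

Before: roughly 7.3 units apart; after: 3.1. That's 4.2 units closer together.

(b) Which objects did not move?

the white torus and the yellow sphere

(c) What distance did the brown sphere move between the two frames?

2.6

From (2.3, 4.5) to (4.8, 3.7), the brown sphere covered √(2.5² + 0.8²) ≈ 2.6 units.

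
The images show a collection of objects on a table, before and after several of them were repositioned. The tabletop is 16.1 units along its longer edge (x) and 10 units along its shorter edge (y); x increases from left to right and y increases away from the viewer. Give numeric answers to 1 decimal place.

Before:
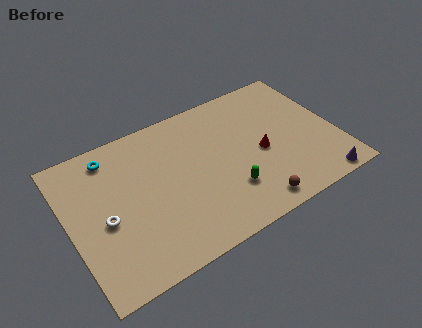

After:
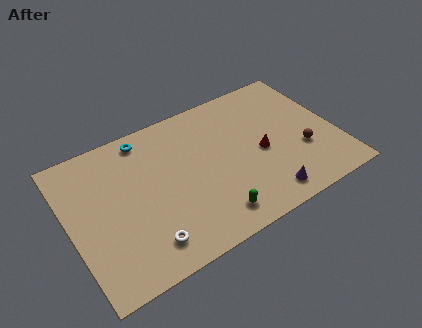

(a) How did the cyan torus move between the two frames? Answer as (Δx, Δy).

(2.1, 0.3)

From the two frames, the cyan torus sits at roughly (2.9, 8.5) before and (5.0, 8.8) after.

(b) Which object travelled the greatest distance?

the brown sphere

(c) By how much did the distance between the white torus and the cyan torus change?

+2.9

Before: roughly 4.2 units apart; after: 7.1. That's 2.9 units further apart.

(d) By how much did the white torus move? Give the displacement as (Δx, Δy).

(2.0, -2.6)

From the two frames, the white torus sits at roughly (2.0, 4.4) before and (4.0, 1.8) after.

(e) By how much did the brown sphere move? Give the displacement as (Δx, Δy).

(3.5, 2.3)

The brown sphere started near (10.4, 1.2) and ended near (13.9, 3.5).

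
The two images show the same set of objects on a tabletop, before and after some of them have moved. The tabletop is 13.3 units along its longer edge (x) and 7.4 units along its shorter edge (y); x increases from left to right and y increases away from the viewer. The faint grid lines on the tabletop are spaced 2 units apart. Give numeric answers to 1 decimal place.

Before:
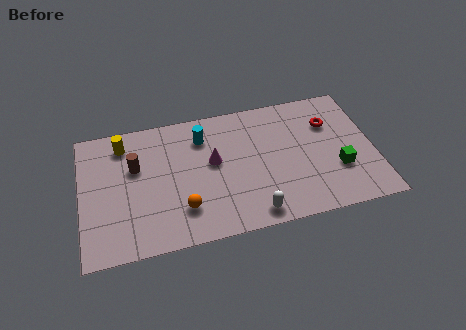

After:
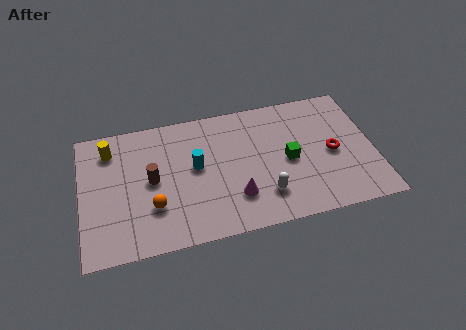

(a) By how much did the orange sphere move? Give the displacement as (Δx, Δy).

(-1.3, 0.4)

The orange sphere was at about (4.5, 1.9) and moved to about (3.2, 2.3).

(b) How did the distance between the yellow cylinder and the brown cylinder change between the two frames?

+1.3

Before: roughly 1.5 units apart; after: 2.8. That's 1.3 units further apart.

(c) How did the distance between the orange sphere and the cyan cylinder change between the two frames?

-1.3

They were about 4.0 units apart before and 2.7 after — 1.3 units closer together.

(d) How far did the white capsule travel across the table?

1.1

From (7.6, 0.9) to (8.2, 1.8), the white capsule covered √(0.6² + 0.9²) ≈ 1.1 units.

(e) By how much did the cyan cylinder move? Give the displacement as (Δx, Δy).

(-0.4, -1.6)

The cyan cylinder was at about (5.6, 5.7) and moved to about (5.2, 4.1).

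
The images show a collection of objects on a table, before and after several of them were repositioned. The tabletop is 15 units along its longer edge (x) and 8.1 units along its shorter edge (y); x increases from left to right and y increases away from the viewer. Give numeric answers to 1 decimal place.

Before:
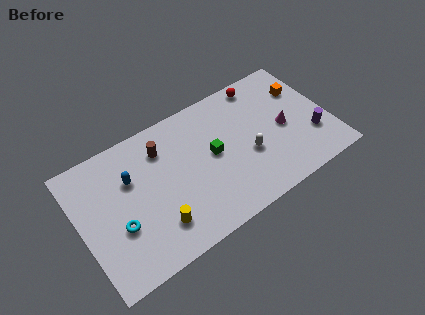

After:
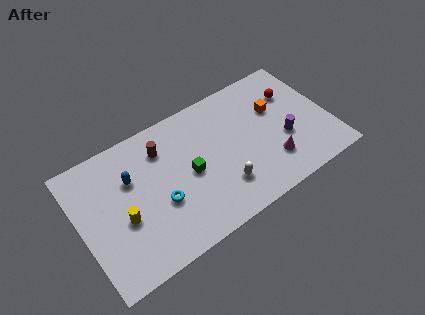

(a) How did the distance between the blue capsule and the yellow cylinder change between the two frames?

-1.4

The distance was about 3.6 in the first image and 2.2 in the second, so they moved 1.4 units closer together.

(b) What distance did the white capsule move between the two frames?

2.1

From (10.0, 3.2) to (8.2, 2.1), the white capsule covered √(1.8² + 1.1²) ≈ 2.1 units.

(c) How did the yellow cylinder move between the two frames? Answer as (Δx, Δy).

(-1.8, 1.4)

From the two frames, the yellow cylinder sits at roughly (4.2, 1.9) before and (2.4, 3.3) after.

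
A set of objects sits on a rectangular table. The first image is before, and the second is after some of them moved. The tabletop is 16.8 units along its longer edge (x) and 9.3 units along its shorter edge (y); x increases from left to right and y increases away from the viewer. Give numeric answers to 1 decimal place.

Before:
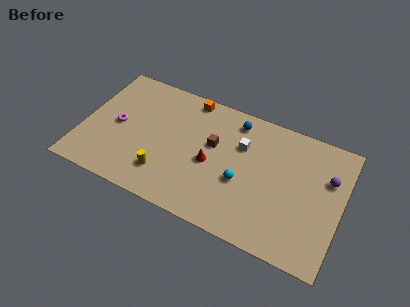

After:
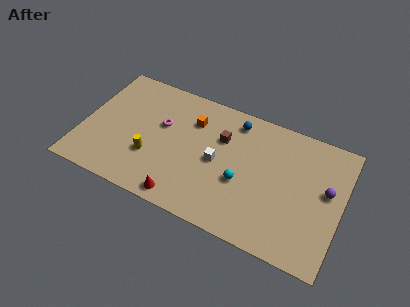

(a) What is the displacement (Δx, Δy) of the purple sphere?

(0.0, -0.9)

The purple sphere was at about (15.8, 6.2) and moved to about (15.8, 5.3).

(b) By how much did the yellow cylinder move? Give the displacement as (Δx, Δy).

(-1.0, 0.9)

From the two frames, the yellow cylinder sits at roughly (5.6, 2.2) before and (4.6, 3.1) after.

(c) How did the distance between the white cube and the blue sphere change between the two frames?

+1.8

The distance was about 1.7 in the first image and 3.5 in the second, so they moved 1.8 units further apart.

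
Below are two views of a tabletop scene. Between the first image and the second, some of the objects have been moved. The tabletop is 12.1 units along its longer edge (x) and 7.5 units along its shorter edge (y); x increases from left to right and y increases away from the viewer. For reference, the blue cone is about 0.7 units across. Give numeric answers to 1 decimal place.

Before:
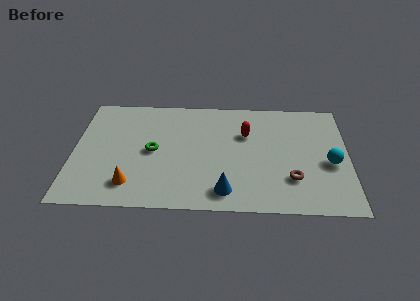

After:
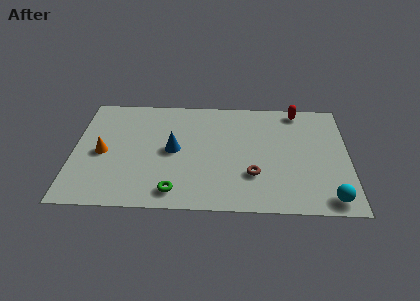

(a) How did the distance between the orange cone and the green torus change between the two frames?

+1.6

They were about 2.4 units apart before and 4.0 after — 1.6 units further apart.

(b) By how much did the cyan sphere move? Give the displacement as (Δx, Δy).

(-0.1, -2.3)

The cyan sphere was at about (11.3, 3.2) and moved to about (11.2, 0.9).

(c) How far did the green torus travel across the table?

2.8

The green torus was near (3.5, 3.7) before and (4.5, 1.1) after, so it travelled √(1.0² + 2.6²) ≈ 2.8 units.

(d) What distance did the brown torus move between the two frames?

1.7

The brown torus moved from about (9.6, 2.1) to (7.9, 2.3), a distance of √(1.7² + 0.2²) ≈ 1.7.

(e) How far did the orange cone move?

2.4

From (2.6, 1.5) to (1.3, 3.5), the orange cone covered √(1.3² + 2.0²) ≈ 2.4 units.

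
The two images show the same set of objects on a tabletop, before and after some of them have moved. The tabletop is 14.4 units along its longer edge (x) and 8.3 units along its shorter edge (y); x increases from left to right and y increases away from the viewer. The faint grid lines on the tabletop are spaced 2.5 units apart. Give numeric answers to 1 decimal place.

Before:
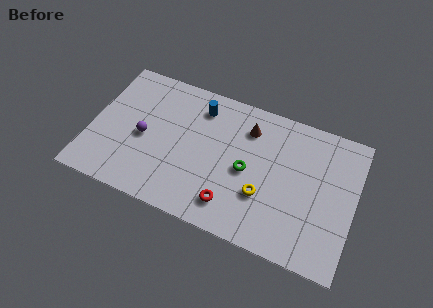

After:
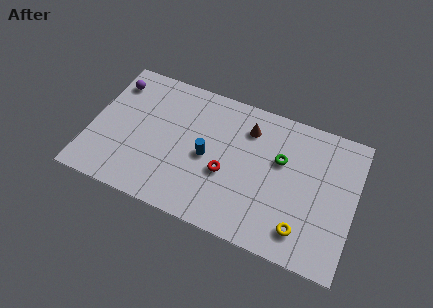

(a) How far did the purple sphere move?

3.4

The purple sphere moved from about (2.9, 3.8) to (0.9, 6.6), a distance of √(2.0² + 2.8²) ≈ 3.4.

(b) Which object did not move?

the brown cone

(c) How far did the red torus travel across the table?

1.8

From (8.0, 1.6) to (7.5, 3.3), the red torus covered √(0.5² + 1.7²) ≈ 1.8 units.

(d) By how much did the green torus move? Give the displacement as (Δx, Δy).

(1.7, 1.3)

The green torus started near (8.6, 3.9) and ended near (10.3, 5.2).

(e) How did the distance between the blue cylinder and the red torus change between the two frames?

-4.3

They were about 5.6 units apart before and 1.3 after — 4.3 units closer together.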